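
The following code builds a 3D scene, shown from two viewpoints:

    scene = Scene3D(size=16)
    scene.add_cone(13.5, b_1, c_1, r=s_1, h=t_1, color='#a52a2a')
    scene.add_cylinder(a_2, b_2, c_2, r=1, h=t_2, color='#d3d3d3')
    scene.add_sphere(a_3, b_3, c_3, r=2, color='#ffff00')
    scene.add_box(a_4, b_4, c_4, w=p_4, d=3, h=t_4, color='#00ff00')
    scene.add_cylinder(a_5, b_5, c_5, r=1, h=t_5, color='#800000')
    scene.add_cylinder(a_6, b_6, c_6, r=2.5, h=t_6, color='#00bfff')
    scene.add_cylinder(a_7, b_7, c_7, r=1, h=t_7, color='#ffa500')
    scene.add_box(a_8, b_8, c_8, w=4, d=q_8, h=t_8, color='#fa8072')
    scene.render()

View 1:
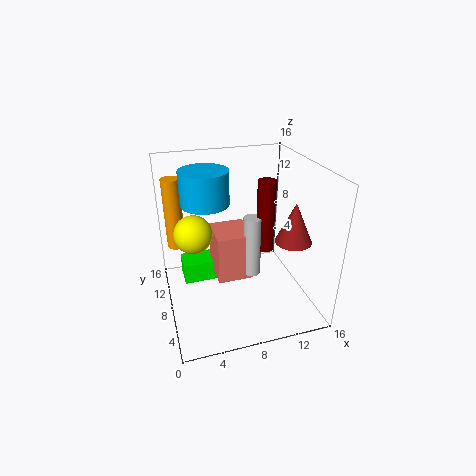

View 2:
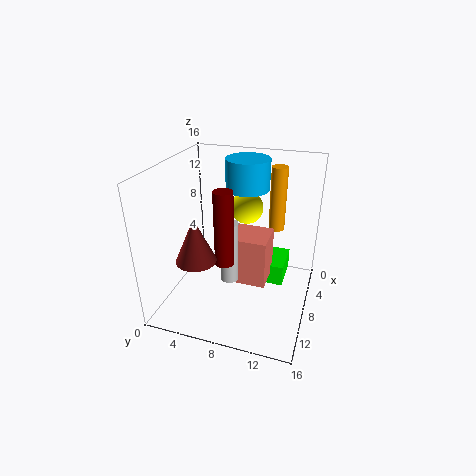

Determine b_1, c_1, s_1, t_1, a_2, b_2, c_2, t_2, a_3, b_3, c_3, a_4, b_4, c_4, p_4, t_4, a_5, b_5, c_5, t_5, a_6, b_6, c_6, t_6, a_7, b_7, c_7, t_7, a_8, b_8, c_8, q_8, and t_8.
b_1 = 5.5; c_1 = 8; s_1 = 2; t_1 = 4.5; a_2 = 9.5; b_2 = 7.5; c_2 = 3.5; t_2 = 7; a_3 = 3; b_3 = 7.5; c_3 = 9.5; a_4 = 2; b_4 = 10; c_4 = 1.5; p_4 = 4.5; t_4 = 2.5; a_5 = 11; b_5 = 7.5; c_5 = 6.5; t_5 = 8; a_6 = 4.5; b_6 = 8; c_6 = 12.5; t_6 = 3.5; a_7 = 1.5; b_7 = 11; c_7 = 6.5; t_7 = 8; a_8 = 5.5; b_8 = 7; c_8 = 3; q_8 = 4.5; t_8 = 5.5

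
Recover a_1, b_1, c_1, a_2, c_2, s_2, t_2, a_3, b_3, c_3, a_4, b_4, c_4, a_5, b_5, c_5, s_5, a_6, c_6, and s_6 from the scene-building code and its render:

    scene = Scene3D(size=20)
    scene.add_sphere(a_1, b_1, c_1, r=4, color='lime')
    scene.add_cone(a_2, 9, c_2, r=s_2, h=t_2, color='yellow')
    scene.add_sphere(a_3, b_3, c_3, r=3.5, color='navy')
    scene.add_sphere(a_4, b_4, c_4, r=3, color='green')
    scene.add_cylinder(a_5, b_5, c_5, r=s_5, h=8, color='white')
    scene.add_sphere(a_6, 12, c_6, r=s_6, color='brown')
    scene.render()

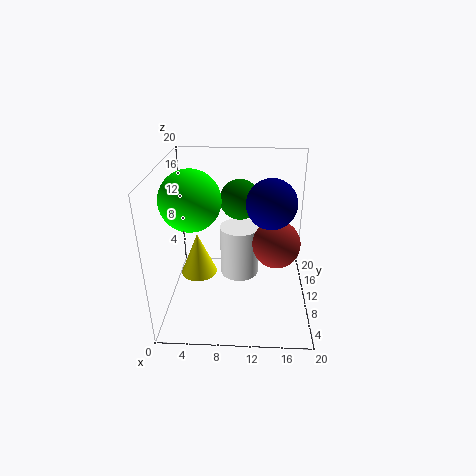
a_1 = 4, b_1 = 8.5, c_1 = 16, a_2 = 4.5, c_2 = 5, s_2 = 2.5, t_2 = 6, a_3 = 14.5, b_3 = 11.5, c_3 = 14.5, a_4 = 10, b_4 = 15.5, c_4 = 13.5, a_5 = 10, b_5 = 14.5, c_5 = 1.5, s_5 = 3, a_6 = 15.5, c_6 = 8, s_6 = 3.5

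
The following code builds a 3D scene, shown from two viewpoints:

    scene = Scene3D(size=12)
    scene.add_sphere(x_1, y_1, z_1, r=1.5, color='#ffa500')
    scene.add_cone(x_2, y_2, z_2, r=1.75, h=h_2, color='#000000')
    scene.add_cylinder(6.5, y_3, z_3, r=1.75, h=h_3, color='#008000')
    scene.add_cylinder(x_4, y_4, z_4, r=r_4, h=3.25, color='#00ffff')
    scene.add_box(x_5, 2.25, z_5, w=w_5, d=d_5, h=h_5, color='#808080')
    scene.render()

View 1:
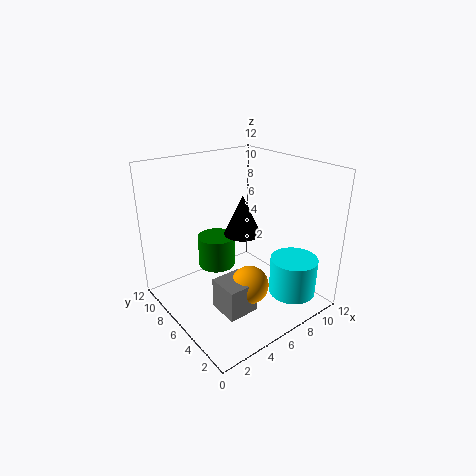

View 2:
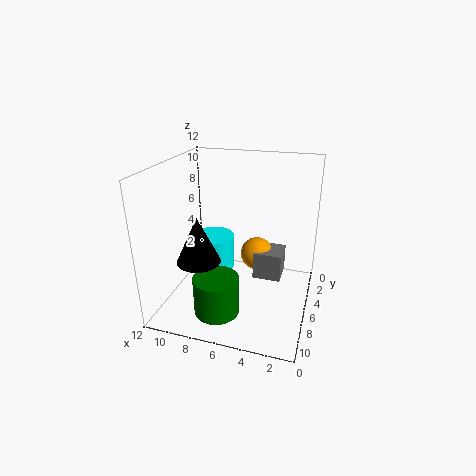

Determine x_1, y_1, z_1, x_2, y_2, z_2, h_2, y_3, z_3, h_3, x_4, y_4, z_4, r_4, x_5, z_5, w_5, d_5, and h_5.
x_1 = 5
y_1 = 3.25
z_1 = 3.25
x_2 = 8.5
y_2 = 8.5
z_2 = 4.75
h_2 = 3.75
y_3 = 10
z_3 = 1.5
h_3 = 3
x_4 = 9.5
y_4 = 2.75
z_4 = 1
r_4 = 2
x_5 = 2.5
z_5 = 1.5
w_5 = 2.5
d_5 = 2.5
h_5 = 2.5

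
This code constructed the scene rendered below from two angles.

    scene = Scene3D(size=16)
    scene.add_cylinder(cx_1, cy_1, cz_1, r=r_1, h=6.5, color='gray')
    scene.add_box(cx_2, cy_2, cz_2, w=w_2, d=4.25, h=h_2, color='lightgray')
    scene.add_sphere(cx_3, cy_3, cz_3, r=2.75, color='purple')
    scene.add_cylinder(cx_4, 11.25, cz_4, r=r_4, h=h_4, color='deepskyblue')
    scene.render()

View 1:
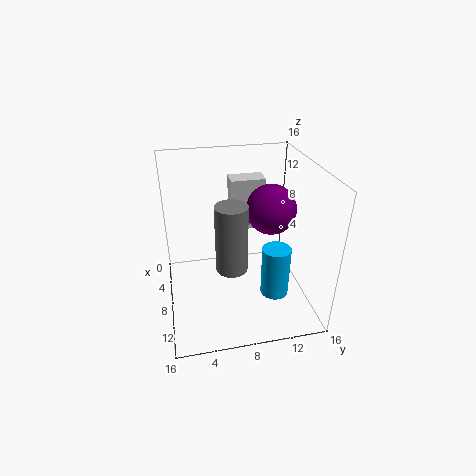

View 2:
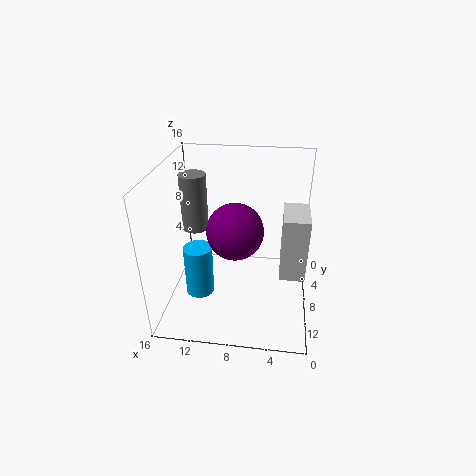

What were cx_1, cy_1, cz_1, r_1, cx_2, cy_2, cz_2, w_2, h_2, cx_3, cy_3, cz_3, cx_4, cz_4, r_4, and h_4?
cx_1 = 13.25; cy_1 = 6.25; cz_1 = 8; r_1 = 1.5; cx_2 = 0.75; cy_2 = 8.25; cz_2 = 6.25; w_2 = 2.5; h_2 = 6.5; cx_3 = 7.75; cy_3 = 11.75; cz_3 = 11; cx_4 = 11.75; cz_4 = 3; r_4 = 1.5; h_4 = 5.5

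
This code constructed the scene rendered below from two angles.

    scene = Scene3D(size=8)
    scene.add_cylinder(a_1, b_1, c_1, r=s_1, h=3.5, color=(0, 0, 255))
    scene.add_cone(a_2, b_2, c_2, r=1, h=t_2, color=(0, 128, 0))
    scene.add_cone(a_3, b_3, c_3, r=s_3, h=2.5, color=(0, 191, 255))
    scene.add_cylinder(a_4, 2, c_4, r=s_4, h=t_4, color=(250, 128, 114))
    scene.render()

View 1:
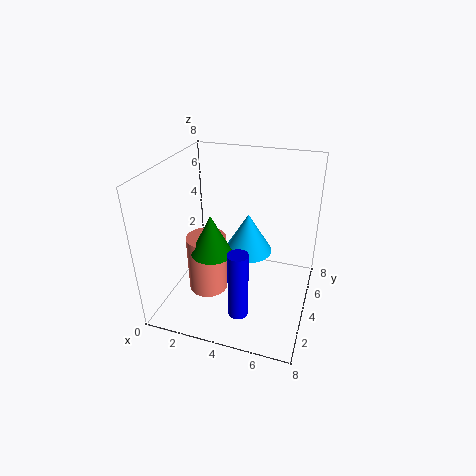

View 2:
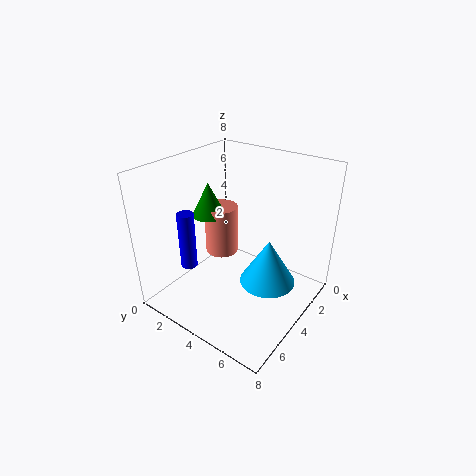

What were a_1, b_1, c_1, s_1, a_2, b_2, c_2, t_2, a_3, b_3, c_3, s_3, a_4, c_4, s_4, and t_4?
a_1 = 5, b_1 = 1, c_1 = 1.5, s_1 = 0.5, a_2 = 3.5, b_2 = 1.5, c_2 = 4.5, t_2 = 2, a_3 = 4, b_3 = 6, c_3 = 2, s_3 = 1.5, a_4 = 3, c_4 = 2, s_4 = 1, t_4 = 3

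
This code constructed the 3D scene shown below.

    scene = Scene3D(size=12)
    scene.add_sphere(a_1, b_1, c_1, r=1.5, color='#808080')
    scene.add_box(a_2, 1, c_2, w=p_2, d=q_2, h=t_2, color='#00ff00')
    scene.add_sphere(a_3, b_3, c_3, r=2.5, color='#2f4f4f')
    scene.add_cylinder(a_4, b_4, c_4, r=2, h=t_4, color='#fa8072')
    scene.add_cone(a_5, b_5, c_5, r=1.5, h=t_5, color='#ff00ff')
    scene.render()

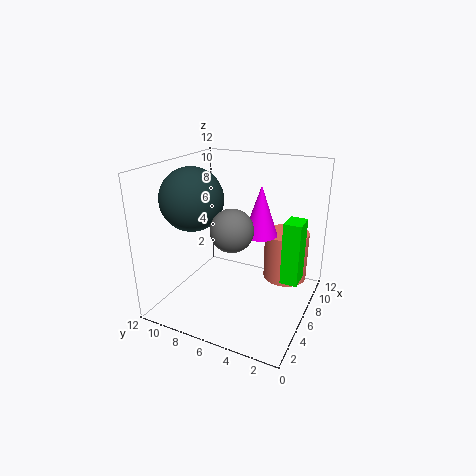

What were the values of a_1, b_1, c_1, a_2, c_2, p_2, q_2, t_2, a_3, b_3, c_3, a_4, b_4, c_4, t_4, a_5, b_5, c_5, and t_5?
a_1 = 2; b_1 = 4.5; c_1 = 8.5; a_2 = 7; c_2 = 2; p_2 = 2; q_2 = 1.5; t_2 = 5.5; a_3 = 4; b_3 = 9; c_3 = 9.5; a_4 = 10; b_4 = 3; c_4 = 1; t_4 = 4.5; a_5 = 8.5; b_5 = 5; c_5 = 5.5; t_5 = 4.5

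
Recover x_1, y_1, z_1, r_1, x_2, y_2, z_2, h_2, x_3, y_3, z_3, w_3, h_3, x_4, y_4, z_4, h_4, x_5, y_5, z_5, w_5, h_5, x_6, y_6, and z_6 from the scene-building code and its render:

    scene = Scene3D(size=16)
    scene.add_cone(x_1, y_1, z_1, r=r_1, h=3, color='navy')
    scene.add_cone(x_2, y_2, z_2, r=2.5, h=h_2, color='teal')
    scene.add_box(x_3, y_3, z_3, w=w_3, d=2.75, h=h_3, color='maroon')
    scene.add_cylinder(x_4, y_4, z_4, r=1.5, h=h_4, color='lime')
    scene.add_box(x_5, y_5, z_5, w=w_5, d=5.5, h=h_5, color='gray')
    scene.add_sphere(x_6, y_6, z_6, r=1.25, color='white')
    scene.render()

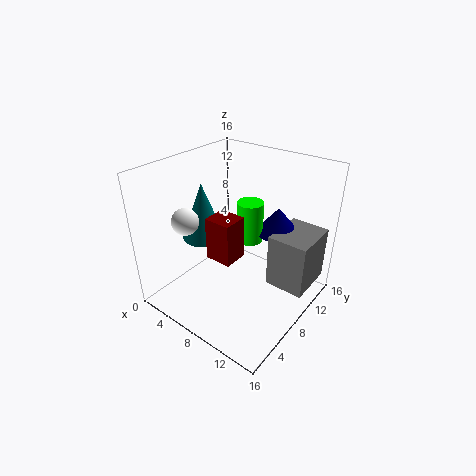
x_1 = 10.5
y_1 = 12.25
z_1 = 7.75
r_1 = 2.5
x_2 = 3
y_2 = 7.75
z_2 = 6.5
h_2 = 6.75
x_3 = 6
y_3 = 5
z_3 = 6.25
w_3 = 3
h_3 = 4.75
x_4 = 8
y_4 = 10.25
z_4 = 6.75
h_4 = 4.75
x_5 = 11
y_5 = 9.5
z_5 = 2.25
w_5 = 4.5
h_5 = 6.25
x_6 = 7.25
y_6 = 1.25
z_6 = 12.75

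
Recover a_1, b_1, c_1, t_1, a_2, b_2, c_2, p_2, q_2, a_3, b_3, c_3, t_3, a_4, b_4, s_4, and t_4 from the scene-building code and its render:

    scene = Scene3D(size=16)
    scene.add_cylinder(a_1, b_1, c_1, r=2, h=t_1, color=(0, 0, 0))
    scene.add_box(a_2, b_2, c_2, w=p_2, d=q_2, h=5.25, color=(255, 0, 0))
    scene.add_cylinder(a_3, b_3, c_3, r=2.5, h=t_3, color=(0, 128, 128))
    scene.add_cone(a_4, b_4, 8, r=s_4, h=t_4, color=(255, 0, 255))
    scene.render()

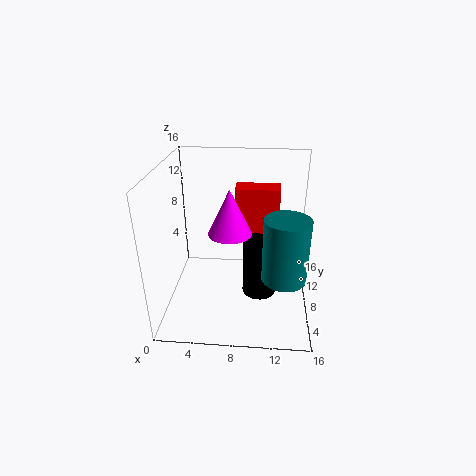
a_1 = 10.5
b_1 = 8.75
c_1 = 0.5
t_1 = 7.25
a_2 = 7.5
b_2 = 9.75
c_2 = 7.75
p_2 = 5
q_2 = 2.5
a_3 = 13.25
b_3 = 6.75
c_3 = 3.75
t_3 = 7.25
a_4 = 7
b_4 = 9
s_4 = 2.5
t_4 = 5.25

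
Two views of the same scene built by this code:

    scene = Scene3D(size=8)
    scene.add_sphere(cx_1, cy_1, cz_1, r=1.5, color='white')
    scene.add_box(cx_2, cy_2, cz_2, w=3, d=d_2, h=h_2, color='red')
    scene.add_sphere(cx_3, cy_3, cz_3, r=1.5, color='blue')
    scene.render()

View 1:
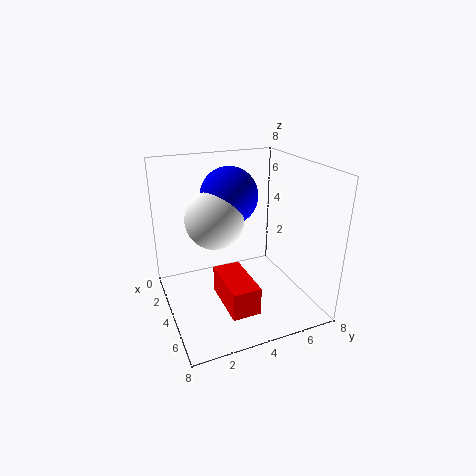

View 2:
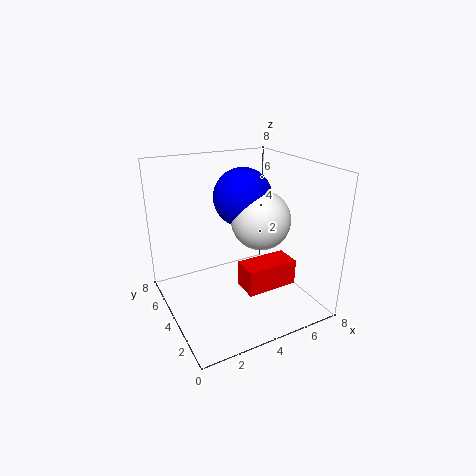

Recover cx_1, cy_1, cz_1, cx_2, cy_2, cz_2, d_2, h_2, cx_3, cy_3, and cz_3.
cx_1 = 4.5; cy_1 = 2.5; cz_1 = 5.5; cx_2 = 4; cy_2 = 2.5; cz_2 = 1; d_2 = 1.5; h_2 = 1.5; cx_3 = 4; cy_3 = 3.5; cz_3 = 6.5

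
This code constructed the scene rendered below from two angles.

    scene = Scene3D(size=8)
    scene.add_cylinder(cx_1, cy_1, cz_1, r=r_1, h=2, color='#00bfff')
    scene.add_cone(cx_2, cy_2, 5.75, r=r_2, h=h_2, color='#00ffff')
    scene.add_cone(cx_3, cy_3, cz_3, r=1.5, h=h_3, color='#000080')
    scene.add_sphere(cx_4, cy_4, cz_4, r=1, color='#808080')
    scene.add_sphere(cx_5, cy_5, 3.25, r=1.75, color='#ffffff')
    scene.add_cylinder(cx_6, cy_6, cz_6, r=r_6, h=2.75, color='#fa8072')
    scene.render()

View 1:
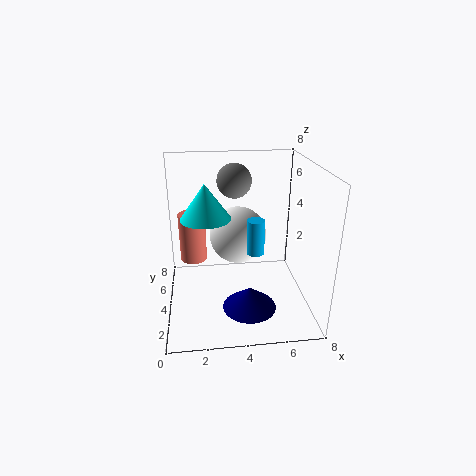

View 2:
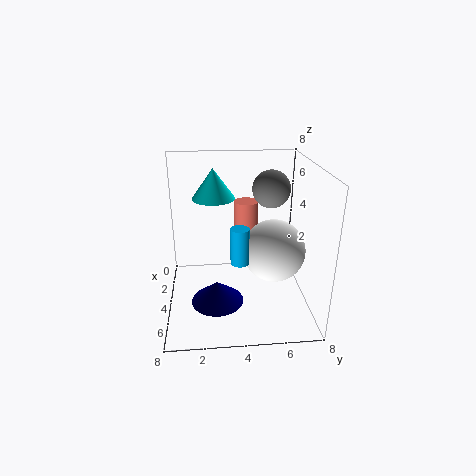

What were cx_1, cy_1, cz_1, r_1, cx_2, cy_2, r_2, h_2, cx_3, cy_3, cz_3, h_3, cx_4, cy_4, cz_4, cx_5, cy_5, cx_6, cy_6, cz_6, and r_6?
cx_1 = 5; cy_1 = 4; cz_1 = 3; r_1 = 0.5; cx_2 = 2.25; cy_2 = 2.75; r_2 = 1.25; h_2 = 1.75; cx_3 = 4.5; cy_3 = 2.75; cz_3 = 0.25; h_3 = 1.25; cx_4 = 4; cy_4 = 5.75; cz_4 = 6.75; cx_5 = 4.25; cy_5 = 6; cx_6 = 1.5; cy_6 = 4.75; cz_6 = 2.5; r_6 = 0.75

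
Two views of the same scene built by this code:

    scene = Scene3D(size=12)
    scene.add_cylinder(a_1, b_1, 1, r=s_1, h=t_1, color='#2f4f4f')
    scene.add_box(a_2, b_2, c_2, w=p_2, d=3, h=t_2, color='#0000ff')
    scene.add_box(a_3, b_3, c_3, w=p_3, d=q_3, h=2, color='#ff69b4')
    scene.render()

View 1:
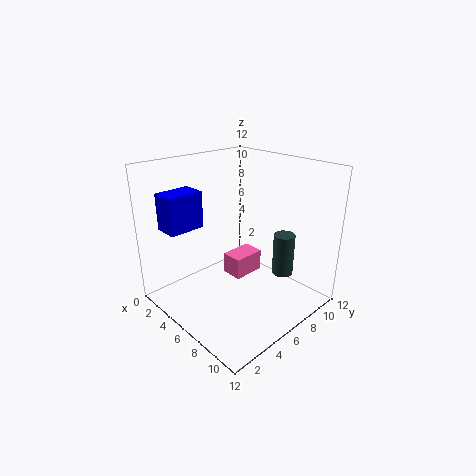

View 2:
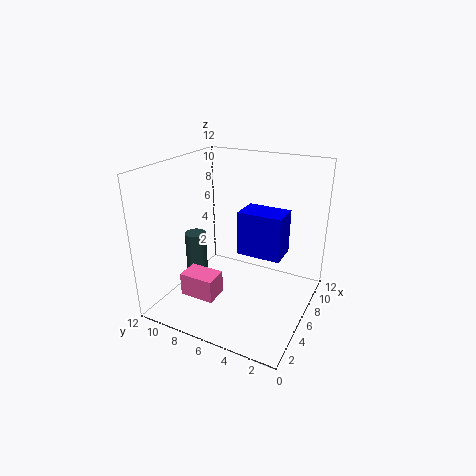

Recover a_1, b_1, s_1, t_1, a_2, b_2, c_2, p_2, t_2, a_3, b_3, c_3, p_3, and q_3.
a_1 = 7
b_1 = 11
s_1 = 1
t_1 = 4
a_2 = 2
b_2 = 1
c_2 = 7
p_2 = 2
t_2 = 3
a_3 = 3
b_3 = 7
c_3 = 1
p_3 = 2
q_3 = 3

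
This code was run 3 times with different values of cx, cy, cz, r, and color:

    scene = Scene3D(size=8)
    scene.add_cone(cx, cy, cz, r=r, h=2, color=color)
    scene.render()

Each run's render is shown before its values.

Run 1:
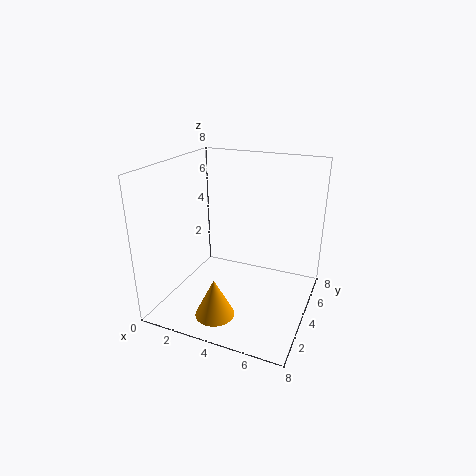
cx = 4; cy = 1; cz = 1; r = 1; color = 'orange'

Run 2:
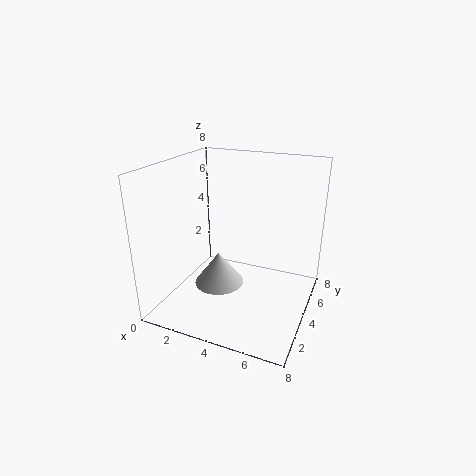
cx = 2.5; cy = 4.5; cz = 0.5; r = 1.5; color = 'lightgray'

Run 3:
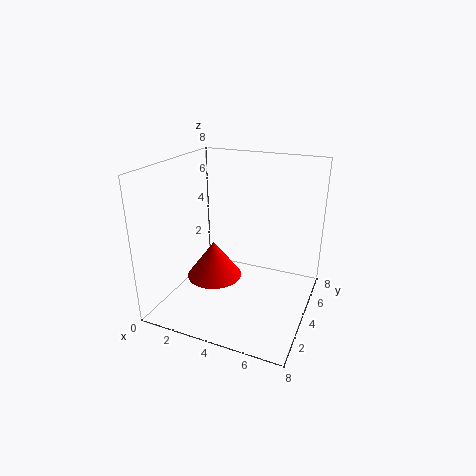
cx = 3; cy = 3; cz = 2; r = 1.5; color = 'red'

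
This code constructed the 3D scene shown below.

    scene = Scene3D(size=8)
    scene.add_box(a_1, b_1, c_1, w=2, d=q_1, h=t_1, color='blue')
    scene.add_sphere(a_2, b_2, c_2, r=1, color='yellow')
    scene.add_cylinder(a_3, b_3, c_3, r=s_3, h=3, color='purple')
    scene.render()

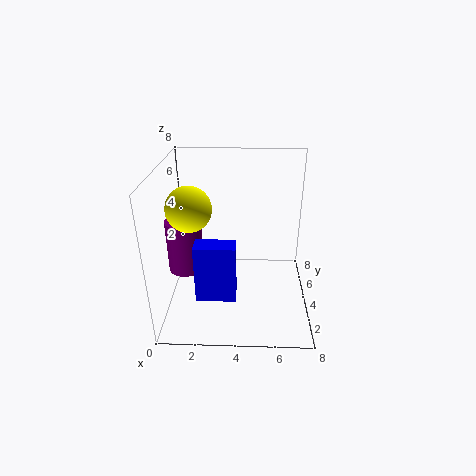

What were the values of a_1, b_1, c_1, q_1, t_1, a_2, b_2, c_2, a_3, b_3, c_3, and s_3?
a_1 = 2, b_1 = 1, c_1 = 2, q_1 = 1, t_1 = 3, a_2 = 2, b_2 = 1, c_2 = 7, a_3 = 1, b_3 = 4, c_3 = 2, s_3 = 1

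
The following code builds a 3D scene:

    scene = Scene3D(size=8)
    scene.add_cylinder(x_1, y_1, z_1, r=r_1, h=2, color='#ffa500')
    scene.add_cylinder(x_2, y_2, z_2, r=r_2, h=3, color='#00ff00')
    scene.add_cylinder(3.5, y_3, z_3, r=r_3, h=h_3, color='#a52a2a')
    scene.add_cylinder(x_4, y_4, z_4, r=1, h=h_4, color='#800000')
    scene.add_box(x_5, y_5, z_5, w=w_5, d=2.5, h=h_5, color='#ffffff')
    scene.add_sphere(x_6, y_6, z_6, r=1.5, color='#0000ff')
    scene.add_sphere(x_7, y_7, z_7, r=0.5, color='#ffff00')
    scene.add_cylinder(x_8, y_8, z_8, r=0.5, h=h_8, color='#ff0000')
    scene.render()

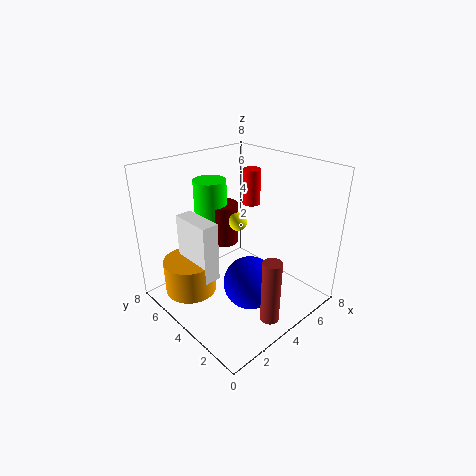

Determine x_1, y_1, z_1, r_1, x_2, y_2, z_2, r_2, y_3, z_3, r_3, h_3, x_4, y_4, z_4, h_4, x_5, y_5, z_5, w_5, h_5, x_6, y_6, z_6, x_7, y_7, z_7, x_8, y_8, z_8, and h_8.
x_1 = 2; y_1 = 6; z_1 = 0.5; r_1 = 1.5; x_2 = 4.5; y_2 = 7; z_2 = 3.5; r_2 = 1; y_3 = 1; z_3 = 0.5; r_3 = 0.5; h_3 = 3.5; x_4 = 5; y_4 = 6.5; z_4 = 2.5; h_4 = 2.5; x_5 = 2; y_5 = 4.5; z_5 = 1.5; w_5 = 1; h_5 = 3.5; x_6 = 4; y_6 = 3; z_6 = 1.5; x_7 = 4; y_7 = 4; z_7 = 5; x_8 = 5.5; y_8 = 4.5; z_8 = 5.5; h_8 = 2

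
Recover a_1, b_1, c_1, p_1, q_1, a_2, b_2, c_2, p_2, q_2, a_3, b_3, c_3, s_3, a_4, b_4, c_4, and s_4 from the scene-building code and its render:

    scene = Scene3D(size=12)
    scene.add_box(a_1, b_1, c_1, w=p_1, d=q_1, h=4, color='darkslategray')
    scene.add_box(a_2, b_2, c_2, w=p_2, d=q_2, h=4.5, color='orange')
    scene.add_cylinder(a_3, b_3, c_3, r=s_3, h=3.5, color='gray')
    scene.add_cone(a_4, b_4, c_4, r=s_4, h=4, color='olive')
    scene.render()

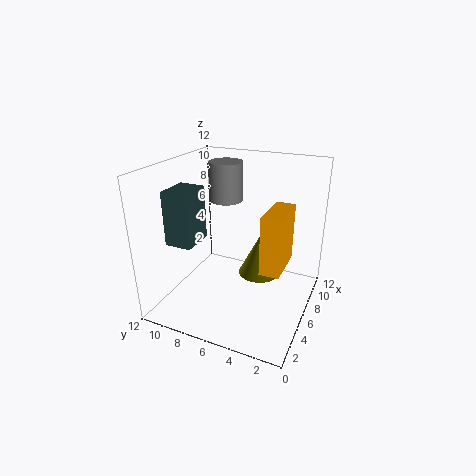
a_1 = 1; b_1 = 7.5; c_1 = 7; p_1 = 2.5; q_1 = 2; a_2 = 3; b_2 = 1.5; c_2 = 5; p_2 = 3.5; q_2 = 1.5; a_3 = 9; b_3 = 8.5; c_3 = 8; s_3 = 1.5; a_4 = 10; b_4 = 5.5; c_4 = 0.5; s_4 = 2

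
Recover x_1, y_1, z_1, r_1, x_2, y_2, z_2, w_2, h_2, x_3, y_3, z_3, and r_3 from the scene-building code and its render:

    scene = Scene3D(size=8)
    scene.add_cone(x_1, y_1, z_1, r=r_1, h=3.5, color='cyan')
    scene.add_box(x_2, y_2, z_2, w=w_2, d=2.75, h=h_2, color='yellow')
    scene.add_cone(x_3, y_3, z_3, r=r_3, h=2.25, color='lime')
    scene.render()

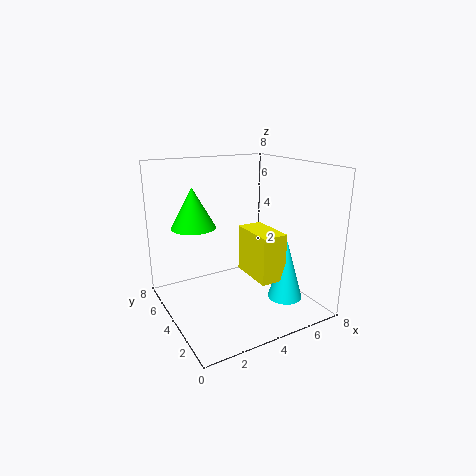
x_1 = 6.5; y_1 = 2.75; z_1 = 0.25; r_1 = 1; x_2 = 4.75; y_2 = 2.5; z_2 = 1.5; w_2 = 1.5; h_2 = 2.75; x_3 = 2; y_3 = 5.5; z_3 = 4.5; r_3 = 1.25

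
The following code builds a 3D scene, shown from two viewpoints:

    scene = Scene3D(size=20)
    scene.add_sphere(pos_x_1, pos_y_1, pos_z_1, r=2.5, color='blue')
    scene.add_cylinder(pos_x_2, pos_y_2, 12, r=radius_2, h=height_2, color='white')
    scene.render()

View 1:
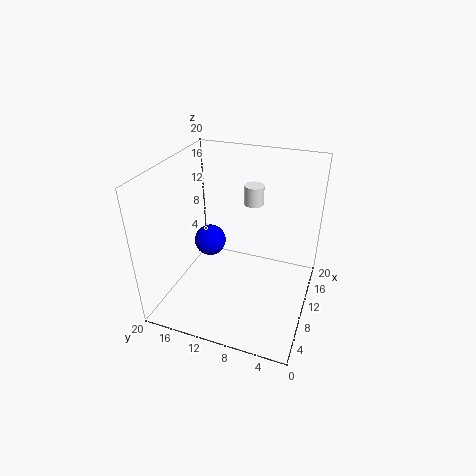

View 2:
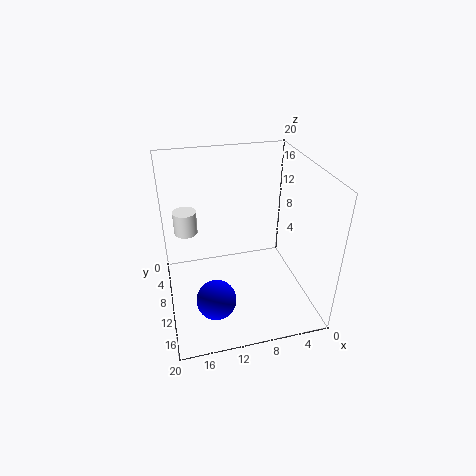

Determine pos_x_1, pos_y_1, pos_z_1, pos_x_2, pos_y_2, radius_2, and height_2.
pos_x_1 = 14.5, pos_y_1 = 16.5, pos_z_1 = 5.5, pos_x_2 = 17, pos_y_2 = 10, radius_2 = 1.5, height_2 = 3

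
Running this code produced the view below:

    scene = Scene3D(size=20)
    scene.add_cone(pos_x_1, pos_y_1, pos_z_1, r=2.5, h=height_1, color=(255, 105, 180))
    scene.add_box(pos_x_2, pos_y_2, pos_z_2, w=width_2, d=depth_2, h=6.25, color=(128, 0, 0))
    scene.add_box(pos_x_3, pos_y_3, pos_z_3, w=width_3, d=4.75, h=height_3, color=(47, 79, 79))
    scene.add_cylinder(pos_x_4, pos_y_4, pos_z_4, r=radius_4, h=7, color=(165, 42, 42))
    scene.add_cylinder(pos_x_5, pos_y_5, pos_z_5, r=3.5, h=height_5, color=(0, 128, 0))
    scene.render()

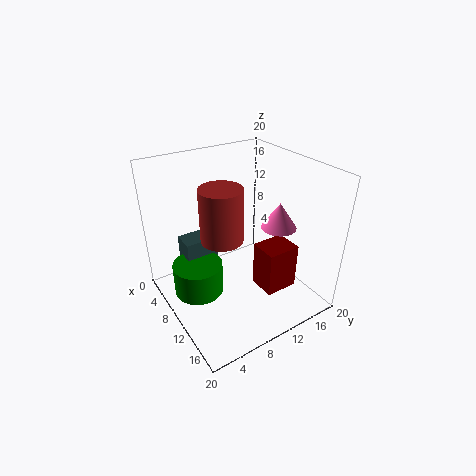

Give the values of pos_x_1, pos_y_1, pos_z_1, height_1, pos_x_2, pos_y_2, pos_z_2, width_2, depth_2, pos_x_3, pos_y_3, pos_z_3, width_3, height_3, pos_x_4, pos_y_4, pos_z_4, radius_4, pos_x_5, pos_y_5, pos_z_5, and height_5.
pos_x_1 = 11.75
pos_y_1 = 15.75
pos_z_1 = 10.75
height_1 = 3.75
pos_x_2 = 12.75
pos_y_2 = 10.75
pos_z_2 = 4
width_2 = 3.75
depth_2 = 4.5
pos_x_3 = 3.5
pos_y_3 = 3.75
pos_z_3 = 4.5
width_3 = 3.25
height_3 = 4.5
pos_x_4 = 11.25
pos_y_4 = 6.75
pos_z_4 = 11.5
radius_4 = 2.75
pos_x_5 = 8
pos_y_5 = 4.5
pos_z_5 = 2
height_5 = 4.5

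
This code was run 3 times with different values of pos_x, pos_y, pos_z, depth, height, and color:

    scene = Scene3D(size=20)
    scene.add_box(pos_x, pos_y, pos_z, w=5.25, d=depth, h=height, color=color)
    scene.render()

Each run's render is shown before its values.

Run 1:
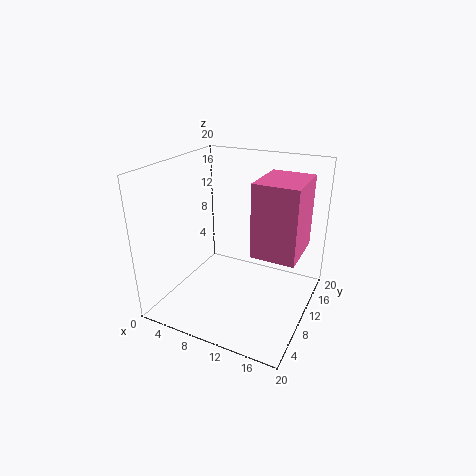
pos_x = 14.5
pos_y = 4
pos_z = 11.25
depth = 6.5
height = 8.75
color = 'hotpink'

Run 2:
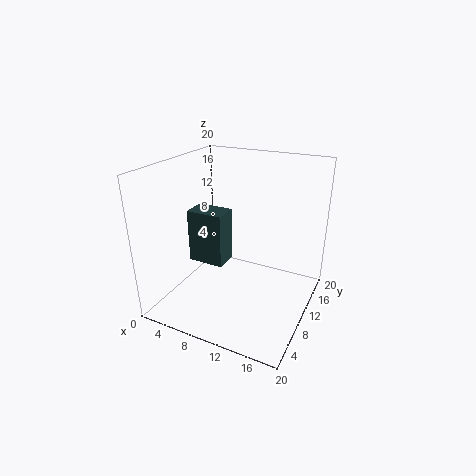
pos_x = 2.75
pos_y = 8.5
pos_z = 5.5
depth = 3.5
height = 7.75
color = 'darkslategray'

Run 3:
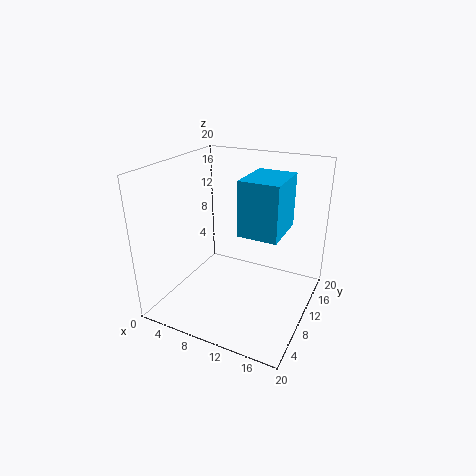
pos_x = 11.25
pos_y = 7.25
pos_z = 11.75
depth = 6.75
height = 7.25
color = 'deepskyblue'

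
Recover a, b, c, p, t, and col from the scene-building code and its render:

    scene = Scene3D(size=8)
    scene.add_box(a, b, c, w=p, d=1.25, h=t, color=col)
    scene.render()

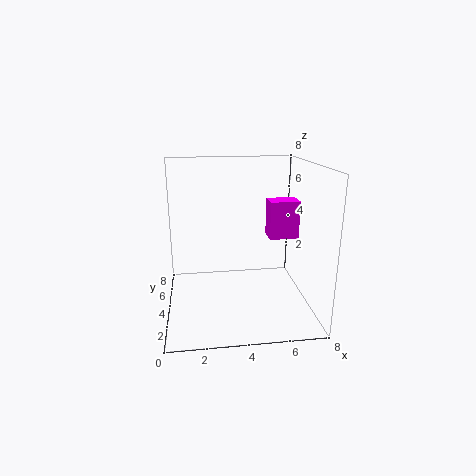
a = 6; b = 4.75; c = 3.5; p = 1.75; t = 2.25; col = 'magenta'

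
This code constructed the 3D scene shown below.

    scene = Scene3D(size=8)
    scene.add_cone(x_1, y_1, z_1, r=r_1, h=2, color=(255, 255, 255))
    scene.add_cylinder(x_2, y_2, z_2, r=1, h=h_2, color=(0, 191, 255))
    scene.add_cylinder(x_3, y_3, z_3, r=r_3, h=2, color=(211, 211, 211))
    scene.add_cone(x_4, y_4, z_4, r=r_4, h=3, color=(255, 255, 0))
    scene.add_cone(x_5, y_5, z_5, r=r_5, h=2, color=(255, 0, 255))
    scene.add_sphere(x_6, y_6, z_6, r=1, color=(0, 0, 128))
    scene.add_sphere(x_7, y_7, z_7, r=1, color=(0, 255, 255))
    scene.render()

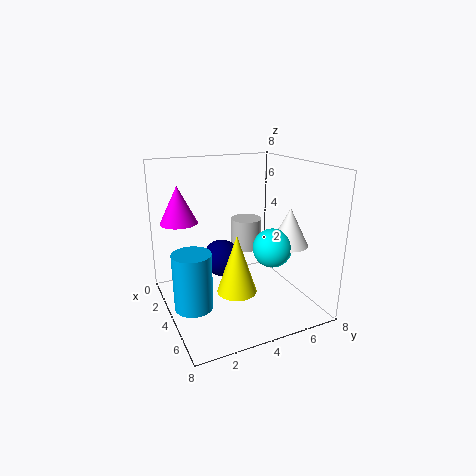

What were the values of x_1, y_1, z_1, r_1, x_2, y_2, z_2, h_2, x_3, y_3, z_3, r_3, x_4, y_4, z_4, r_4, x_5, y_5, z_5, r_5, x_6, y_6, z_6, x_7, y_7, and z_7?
x_1 = 6
y_1 = 6
z_1 = 4
r_1 = 1
x_2 = 5
y_2 = 1
z_2 = 1
h_2 = 3
x_3 = 1
y_3 = 6
z_3 = 2
r_3 = 1
x_4 = 6
y_4 = 3
z_4 = 2
r_4 = 1
x_5 = 3
y_5 = 1
z_5 = 5
r_5 = 1
x_6 = 4
y_6 = 3
z_6 = 3
x_7 = 6
y_7 = 5
z_7 = 4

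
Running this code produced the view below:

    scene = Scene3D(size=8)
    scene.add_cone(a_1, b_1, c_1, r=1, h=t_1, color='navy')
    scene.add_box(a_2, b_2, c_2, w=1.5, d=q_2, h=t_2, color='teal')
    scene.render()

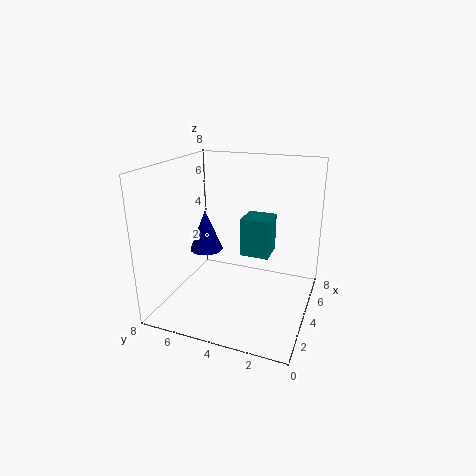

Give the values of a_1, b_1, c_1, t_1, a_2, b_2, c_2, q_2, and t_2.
a_1 = 5, b_1 = 6.5, c_1 = 2.5, t_1 = 2.5, a_2 = 3, b_2 = 2, c_2 = 3.5, q_2 = 1.5, t_2 = 2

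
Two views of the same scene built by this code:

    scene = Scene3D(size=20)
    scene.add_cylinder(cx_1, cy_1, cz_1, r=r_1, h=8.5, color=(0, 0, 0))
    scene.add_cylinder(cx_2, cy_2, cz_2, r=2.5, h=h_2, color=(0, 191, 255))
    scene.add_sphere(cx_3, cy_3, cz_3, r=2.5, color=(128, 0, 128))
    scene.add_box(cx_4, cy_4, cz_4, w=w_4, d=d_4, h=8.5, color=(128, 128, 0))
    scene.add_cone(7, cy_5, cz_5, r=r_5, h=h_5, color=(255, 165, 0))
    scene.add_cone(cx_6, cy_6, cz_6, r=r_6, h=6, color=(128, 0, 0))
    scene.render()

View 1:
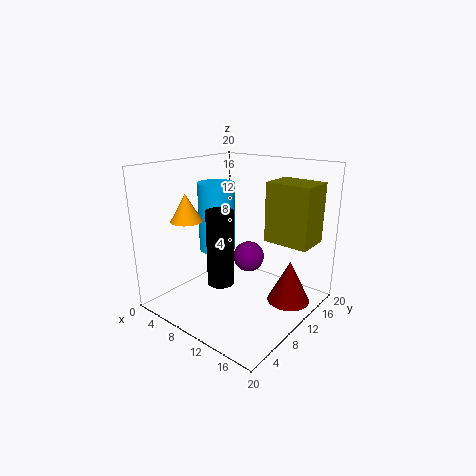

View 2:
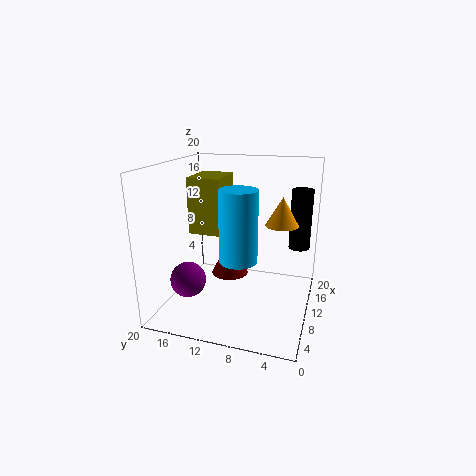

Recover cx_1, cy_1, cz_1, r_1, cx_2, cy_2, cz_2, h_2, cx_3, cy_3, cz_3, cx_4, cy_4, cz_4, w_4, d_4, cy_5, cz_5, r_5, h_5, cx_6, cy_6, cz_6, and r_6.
cx_1 = 14, cy_1 = 2, cz_1 = 8, r_1 = 1.5, cx_2 = 7, cy_2 = 9, cz_2 = 8, h_2 = 9.5, cx_3 = 7, cy_3 = 16.5, cz_3 = 4, cx_4 = 12, cy_4 = 13.5, cz_4 = 9, w_4 = 6.5, d_4 = 5, cy_5 = 3.5, cz_5 = 13.5, r_5 = 2, h_5 = 3.5, cx_6 = 16.5, cy_6 = 13.5, cz_6 = 1, r_6 = 3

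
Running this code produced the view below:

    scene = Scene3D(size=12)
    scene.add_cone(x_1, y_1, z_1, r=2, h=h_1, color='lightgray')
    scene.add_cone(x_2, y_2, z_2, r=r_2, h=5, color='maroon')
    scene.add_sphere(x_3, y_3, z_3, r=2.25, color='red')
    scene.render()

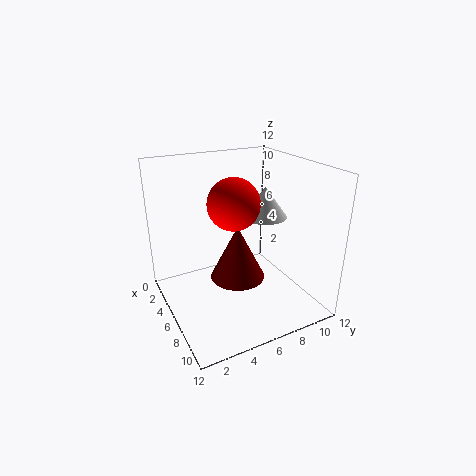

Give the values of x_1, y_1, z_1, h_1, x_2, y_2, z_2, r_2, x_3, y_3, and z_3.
x_1 = 4.5, y_1 = 9.5, z_1 = 6.75, h_1 = 2.75, x_2 = 4.5, y_2 = 6.75, z_2 = 1.25, r_2 = 2.5, x_3 = 4.75, y_3 = 6.25, z_3 = 8.5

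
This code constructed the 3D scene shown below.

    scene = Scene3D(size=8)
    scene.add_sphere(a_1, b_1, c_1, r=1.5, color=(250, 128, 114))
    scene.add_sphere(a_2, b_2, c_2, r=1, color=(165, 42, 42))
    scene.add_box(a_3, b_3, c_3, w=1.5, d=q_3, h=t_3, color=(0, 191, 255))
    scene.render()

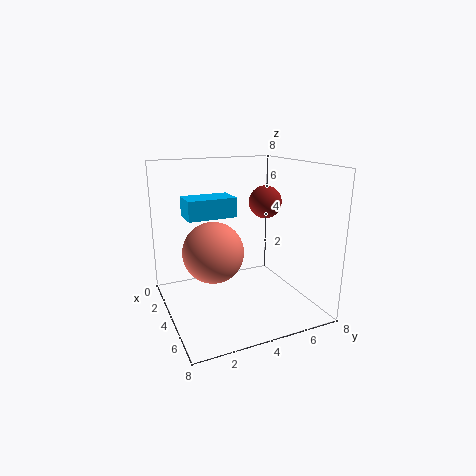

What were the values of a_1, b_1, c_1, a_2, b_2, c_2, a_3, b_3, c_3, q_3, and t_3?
a_1 = 5.5; b_1 = 2; c_1 = 4; a_2 = 2.5; b_2 = 6.5; c_2 = 5.5; a_3 = 3.5; b_3 = 1; c_3 = 5.5; q_3 = 2.5; t_3 = 1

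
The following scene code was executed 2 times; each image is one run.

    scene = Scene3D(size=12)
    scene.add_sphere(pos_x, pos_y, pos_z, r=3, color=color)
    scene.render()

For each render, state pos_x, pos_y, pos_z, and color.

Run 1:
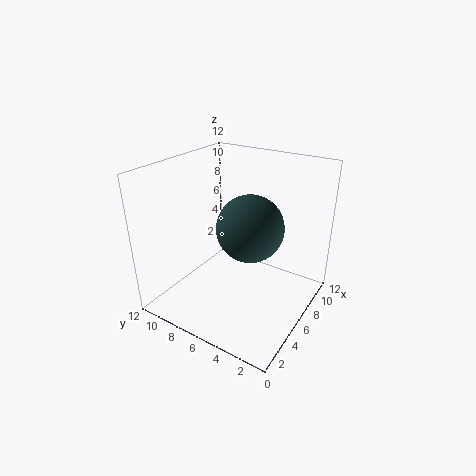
pos_x = 8
pos_y = 6
pos_z = 6
color = 'darkslategray'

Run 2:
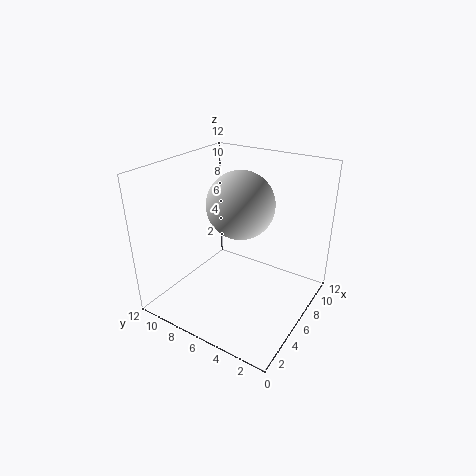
pos_x = 8
pos_y = 7
pos_z = 8
color = 'lightgray'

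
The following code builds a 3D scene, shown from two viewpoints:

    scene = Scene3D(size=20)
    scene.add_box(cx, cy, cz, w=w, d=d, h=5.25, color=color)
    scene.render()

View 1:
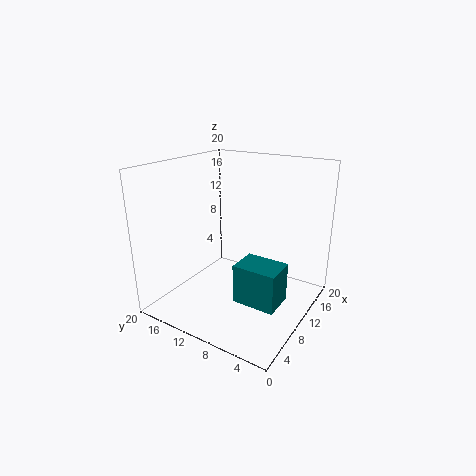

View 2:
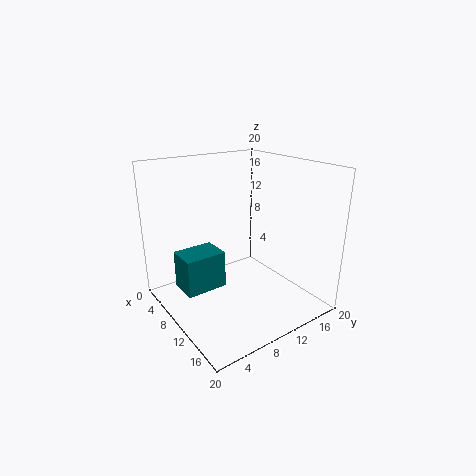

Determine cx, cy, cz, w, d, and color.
cx = 5.5, cy = 2.25, cz = 3, w = 4.25, d = 5.75, color = 'teal'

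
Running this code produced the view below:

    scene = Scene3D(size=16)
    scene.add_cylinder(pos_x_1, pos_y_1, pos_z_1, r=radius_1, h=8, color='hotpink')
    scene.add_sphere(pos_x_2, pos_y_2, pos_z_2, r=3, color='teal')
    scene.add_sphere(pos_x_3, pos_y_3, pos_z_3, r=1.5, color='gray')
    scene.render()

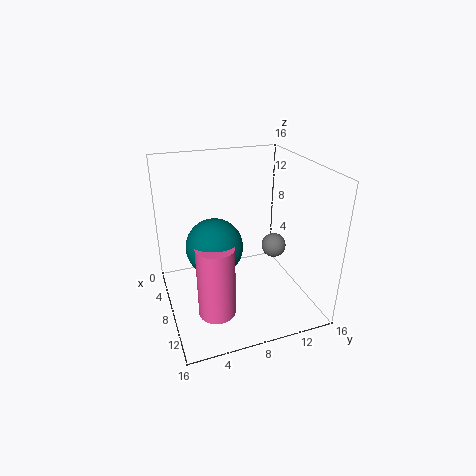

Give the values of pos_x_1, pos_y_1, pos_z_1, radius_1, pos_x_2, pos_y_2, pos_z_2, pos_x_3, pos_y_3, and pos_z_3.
pos_x_1 = 11, pos_y_1 = 4.5, pos_z_1 = 1, radius_1 = 2, pos_x_2 = 9, pos_y_2 = 5, pos_z_2 = 8, pos_x_3 = 6, pos_y_3 = 13.5, pos_z_3 = 5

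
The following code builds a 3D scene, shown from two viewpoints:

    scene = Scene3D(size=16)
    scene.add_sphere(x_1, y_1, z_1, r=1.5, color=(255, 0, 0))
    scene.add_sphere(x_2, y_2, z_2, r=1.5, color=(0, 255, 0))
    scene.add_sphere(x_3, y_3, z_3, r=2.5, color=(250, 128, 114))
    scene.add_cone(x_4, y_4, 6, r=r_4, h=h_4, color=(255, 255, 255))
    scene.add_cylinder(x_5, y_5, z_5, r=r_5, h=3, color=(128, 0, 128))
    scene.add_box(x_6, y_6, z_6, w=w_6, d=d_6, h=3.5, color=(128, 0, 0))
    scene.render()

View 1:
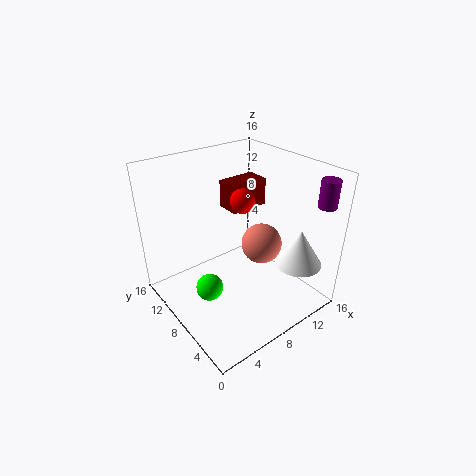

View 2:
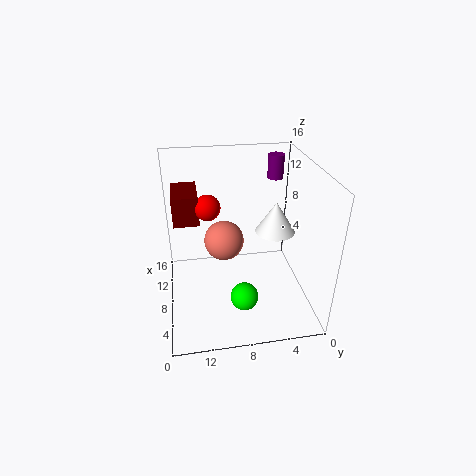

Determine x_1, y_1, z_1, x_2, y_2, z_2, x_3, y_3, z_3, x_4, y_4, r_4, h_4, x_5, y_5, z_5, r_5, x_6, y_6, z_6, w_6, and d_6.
x_1 = 11
y_1 = 11
z_1 = 10.5
x_2 = 4
y_2 = 8
z_2 = 3
x_3 = 12.5
y_3 = 9
z_3 = 5
x_4 = 12
y_4 = 2.5
r_4 = 2.5
h_4 = 4
x_5 = 15
y_5 = 2
z_5 = 12
r_5 = 1
x_6 = 10.5
y_6 = 12
z_6 = 8.5
w_6 = 5
d_6 = 3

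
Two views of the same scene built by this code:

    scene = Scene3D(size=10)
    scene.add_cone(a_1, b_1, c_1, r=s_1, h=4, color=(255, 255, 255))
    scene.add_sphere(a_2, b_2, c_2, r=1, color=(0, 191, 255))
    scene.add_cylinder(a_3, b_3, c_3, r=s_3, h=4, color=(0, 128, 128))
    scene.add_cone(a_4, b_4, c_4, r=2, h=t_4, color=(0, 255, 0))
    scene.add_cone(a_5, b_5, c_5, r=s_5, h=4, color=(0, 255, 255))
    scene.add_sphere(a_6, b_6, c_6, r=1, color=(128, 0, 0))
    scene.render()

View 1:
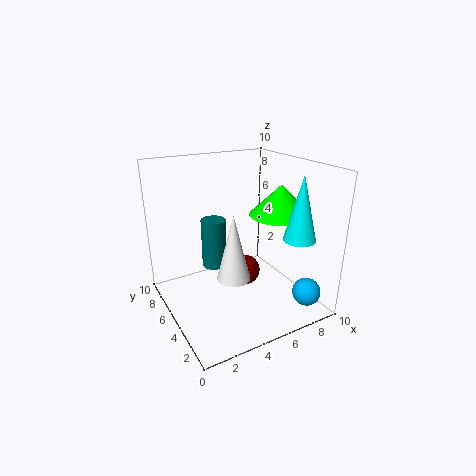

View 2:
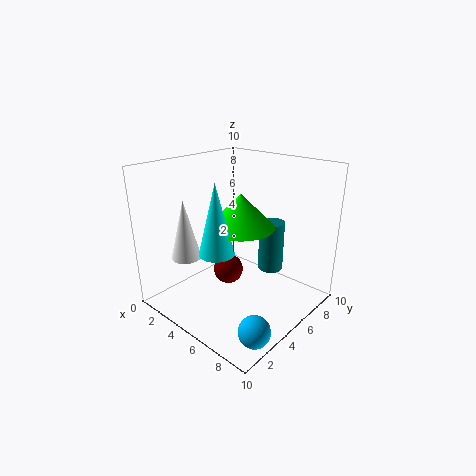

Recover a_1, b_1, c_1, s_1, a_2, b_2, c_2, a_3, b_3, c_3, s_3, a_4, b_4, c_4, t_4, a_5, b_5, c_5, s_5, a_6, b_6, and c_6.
a_1 = 3; b_1 = 2; c_1 = 4; s_1 = 1; a_2 = 9; b_2 = 2; c_2 = 1; a_3 = 5; b_3 = 9; c_3 = 1; s_3 = 1; a_4 = 7; b_4 = 3; c_4 = 7; t_4 = 2; a_5 = 7; b_5 = 1; c_5 = 6; s_5 = 1; a_6 = 5; b_6 = 4; c_6 = 3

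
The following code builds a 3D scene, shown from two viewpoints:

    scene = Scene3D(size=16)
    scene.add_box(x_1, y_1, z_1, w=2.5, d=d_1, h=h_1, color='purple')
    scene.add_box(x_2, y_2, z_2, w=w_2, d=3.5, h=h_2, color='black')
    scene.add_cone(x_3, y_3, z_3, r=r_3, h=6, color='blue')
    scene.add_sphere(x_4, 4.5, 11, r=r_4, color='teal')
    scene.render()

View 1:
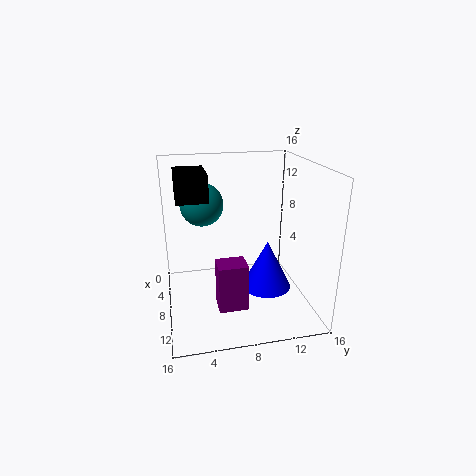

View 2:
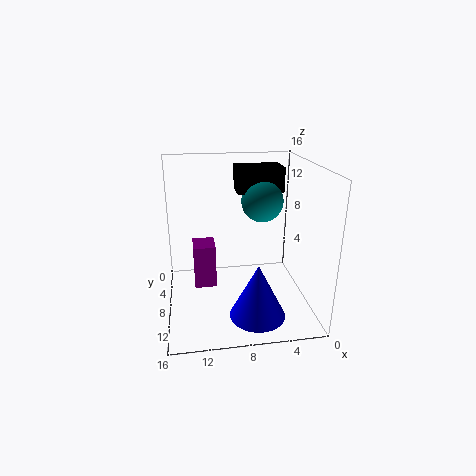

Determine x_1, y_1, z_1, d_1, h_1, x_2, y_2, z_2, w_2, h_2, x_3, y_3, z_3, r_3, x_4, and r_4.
x_1 = 10.5; y_1 = 5; z_1 = 2; d_1 = 3; h_1 = 5; x_2 = 2; y_2 = 1.5; z_2 = 12; w_2 = 5.5; h_2 = 3; x_3 = 6.5; y_3 = 12; z_3 = 0.5; r_3 = 3; x_4 = 4.5; r_4 = 2.5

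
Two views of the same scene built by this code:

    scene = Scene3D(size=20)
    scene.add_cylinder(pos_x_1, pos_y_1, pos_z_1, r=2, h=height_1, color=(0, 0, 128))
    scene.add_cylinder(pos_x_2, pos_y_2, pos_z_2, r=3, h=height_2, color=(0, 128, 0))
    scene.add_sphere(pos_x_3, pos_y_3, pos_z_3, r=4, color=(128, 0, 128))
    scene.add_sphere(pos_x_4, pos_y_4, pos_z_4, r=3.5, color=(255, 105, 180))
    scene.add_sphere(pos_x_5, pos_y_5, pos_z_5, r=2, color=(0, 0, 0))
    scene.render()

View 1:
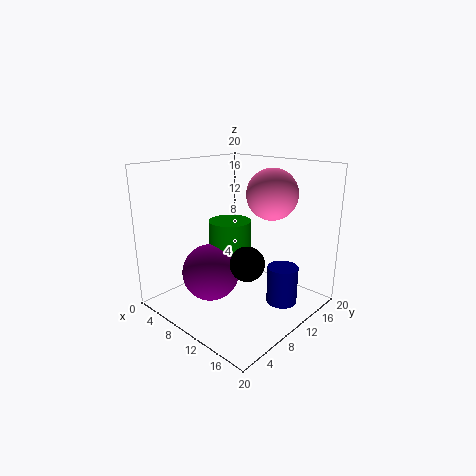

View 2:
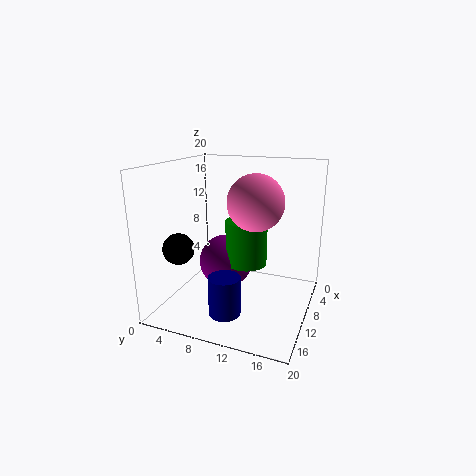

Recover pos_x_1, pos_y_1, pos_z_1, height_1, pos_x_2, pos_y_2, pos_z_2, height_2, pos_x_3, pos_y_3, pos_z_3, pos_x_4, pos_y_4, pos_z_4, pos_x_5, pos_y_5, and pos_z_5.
pos_x_1 = 17
pos_y_1 = 11
pos_z_1 = 2.5
height_1 = 5
pos_x_2 = 8
pos_y_2 = 10.5
pos_z_2 = 5.5
height_2 = 6.5
pos_x_3 = 7.5
pos_y_3 = 7
pos_z_3 = 5
pos_x_4 = 13
pos_y_4 = 13.5
pos_z_4 = 16
pos_x_5 = 16.5
pos_y_5 = 4.5
pos_z_5 = 10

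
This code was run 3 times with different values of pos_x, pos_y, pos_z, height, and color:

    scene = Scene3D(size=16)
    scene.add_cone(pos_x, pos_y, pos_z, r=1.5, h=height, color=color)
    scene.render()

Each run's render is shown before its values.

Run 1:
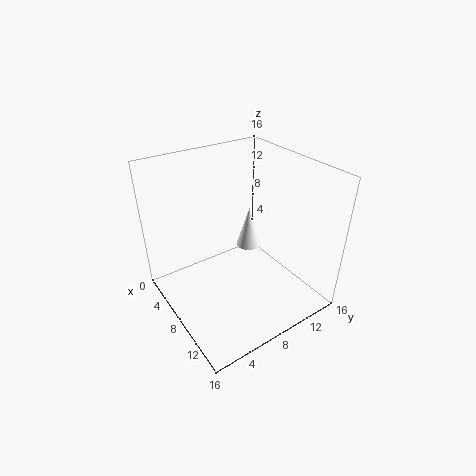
pos_x = 6, pos_y = 11, pos_z = 5, height = 5, color = 'white'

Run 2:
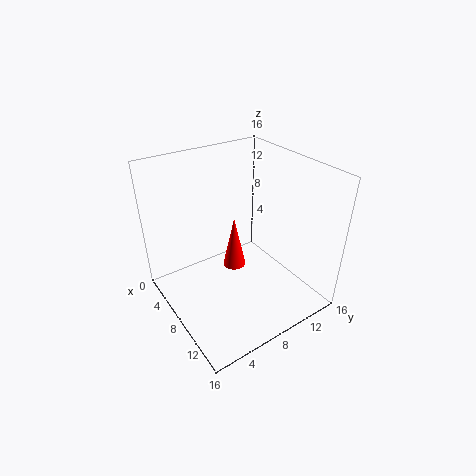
pos_x = 3.5, pos_y = 10.5, pos_z = 0.5, height = 7, color = 'red'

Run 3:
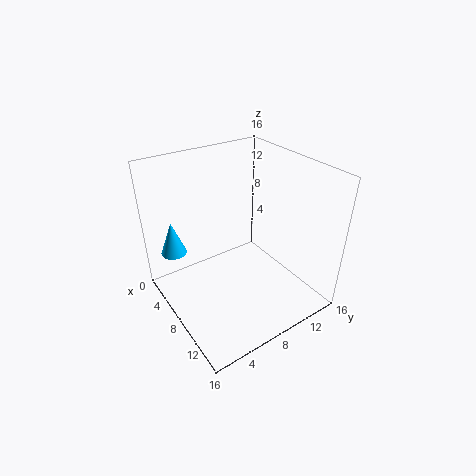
pos_x = 2.5, pos_y = 2.5, pos_z = 5, height = 4, color = 'deepskyblue'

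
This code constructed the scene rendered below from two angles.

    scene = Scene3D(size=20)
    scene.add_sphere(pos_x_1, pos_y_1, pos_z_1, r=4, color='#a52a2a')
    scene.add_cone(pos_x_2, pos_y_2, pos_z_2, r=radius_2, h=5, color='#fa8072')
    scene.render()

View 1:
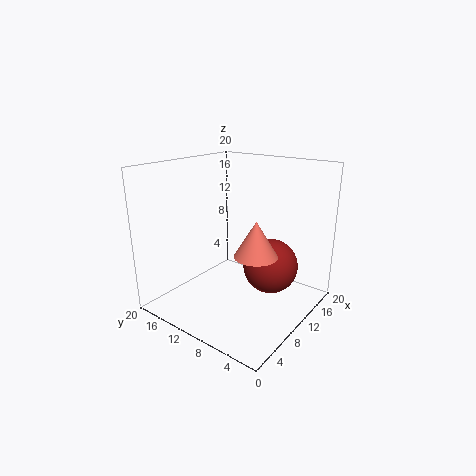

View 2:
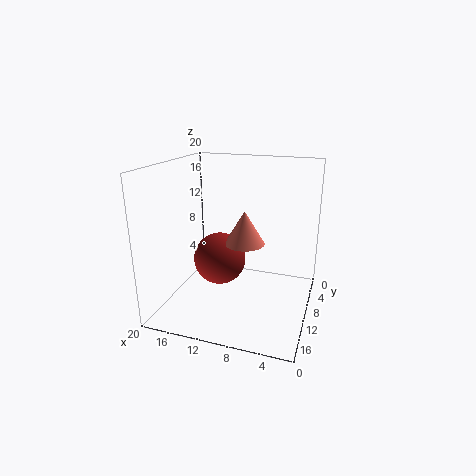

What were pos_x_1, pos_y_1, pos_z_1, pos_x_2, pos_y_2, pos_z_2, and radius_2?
pos_x_1 = 14, pos_y_1 = 7, pos_z_1 = 5, pos_x_2 = 10, pos_y_2 = 7, pos_z_2 = 8, radius_2 = 3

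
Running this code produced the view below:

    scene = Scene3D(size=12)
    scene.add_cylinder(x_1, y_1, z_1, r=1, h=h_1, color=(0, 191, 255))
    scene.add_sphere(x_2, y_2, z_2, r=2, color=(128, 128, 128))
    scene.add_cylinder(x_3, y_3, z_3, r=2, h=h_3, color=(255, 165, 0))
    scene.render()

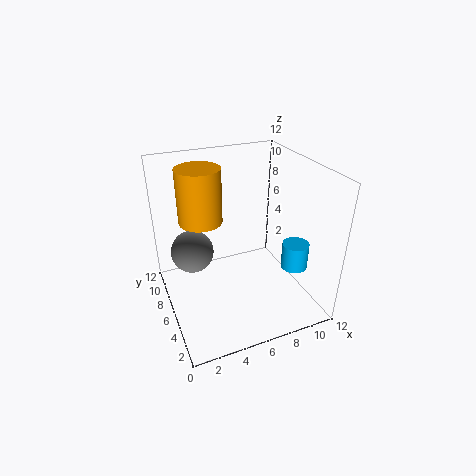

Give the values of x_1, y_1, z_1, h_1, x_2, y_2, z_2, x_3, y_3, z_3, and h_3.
x_1 = 9, y_1 = 2, z_1 = 5, h_1 = 2, x_2 = 3, y_2 = 10, z_2 = 3, x_3 = 4, y_3 = 10, z_3 = 6, h_3 = 5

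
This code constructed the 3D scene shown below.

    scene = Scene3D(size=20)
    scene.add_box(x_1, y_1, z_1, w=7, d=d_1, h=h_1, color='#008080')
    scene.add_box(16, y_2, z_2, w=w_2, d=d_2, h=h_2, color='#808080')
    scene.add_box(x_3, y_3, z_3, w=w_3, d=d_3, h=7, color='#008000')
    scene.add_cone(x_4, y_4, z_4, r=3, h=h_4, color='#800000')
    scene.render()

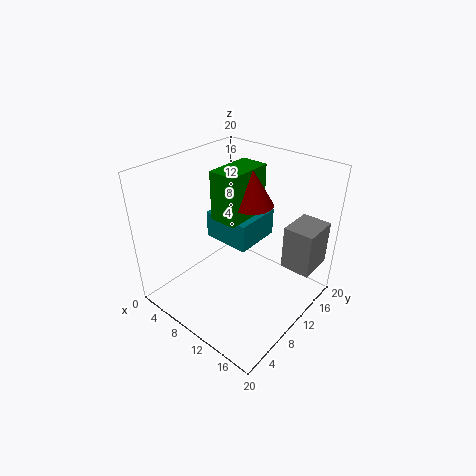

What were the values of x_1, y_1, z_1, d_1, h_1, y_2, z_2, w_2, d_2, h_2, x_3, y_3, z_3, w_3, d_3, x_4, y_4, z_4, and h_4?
x_1 = 4
y_1 = 10
z_1 = 8
d_1 = 7
h_1 = 4
y_2 = 12
z_2 = 7
w_2 = 4
d_2 = 5
h_2 = 6
x_3 = 6
y_3 = 9
z_3 = 12
w_3 = 4
d_3 = 7
x_4 = 10
y_4 = 13
z_4 = 14
h_4 = 5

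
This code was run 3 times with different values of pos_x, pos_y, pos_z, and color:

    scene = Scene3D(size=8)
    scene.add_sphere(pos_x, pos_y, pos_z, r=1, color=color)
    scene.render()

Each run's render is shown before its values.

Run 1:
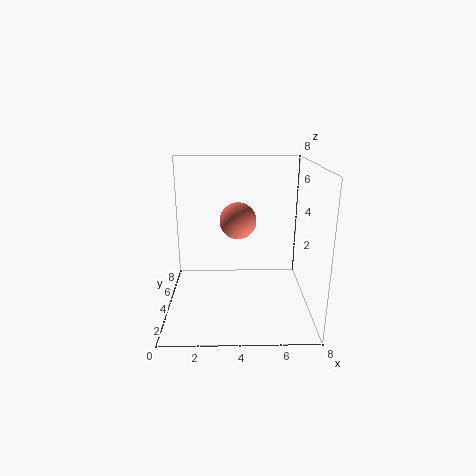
pos_x = 4, pos_y = 4, pos_z = 5, color = 'salmon'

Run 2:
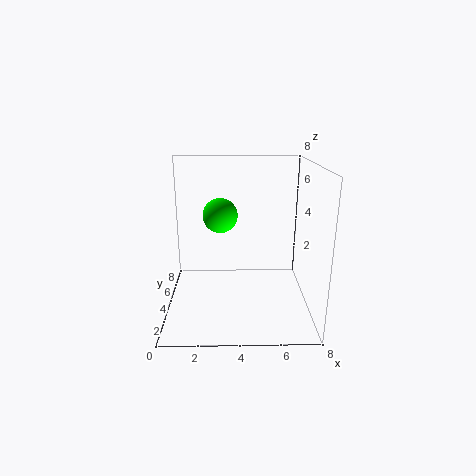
pos_x = 3, pos_y = 5, pos_z = 5, color = 'lime'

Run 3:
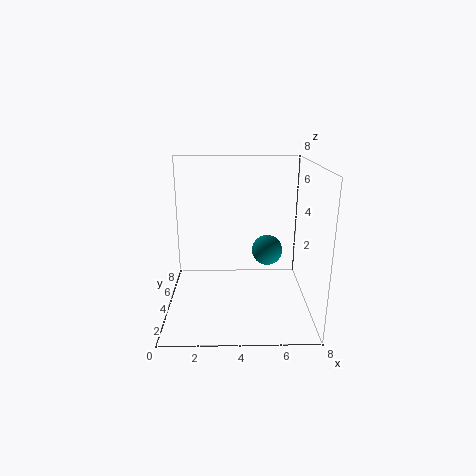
pos_x = 6, pos_y = 7, pos_z = 2, color = 'teal'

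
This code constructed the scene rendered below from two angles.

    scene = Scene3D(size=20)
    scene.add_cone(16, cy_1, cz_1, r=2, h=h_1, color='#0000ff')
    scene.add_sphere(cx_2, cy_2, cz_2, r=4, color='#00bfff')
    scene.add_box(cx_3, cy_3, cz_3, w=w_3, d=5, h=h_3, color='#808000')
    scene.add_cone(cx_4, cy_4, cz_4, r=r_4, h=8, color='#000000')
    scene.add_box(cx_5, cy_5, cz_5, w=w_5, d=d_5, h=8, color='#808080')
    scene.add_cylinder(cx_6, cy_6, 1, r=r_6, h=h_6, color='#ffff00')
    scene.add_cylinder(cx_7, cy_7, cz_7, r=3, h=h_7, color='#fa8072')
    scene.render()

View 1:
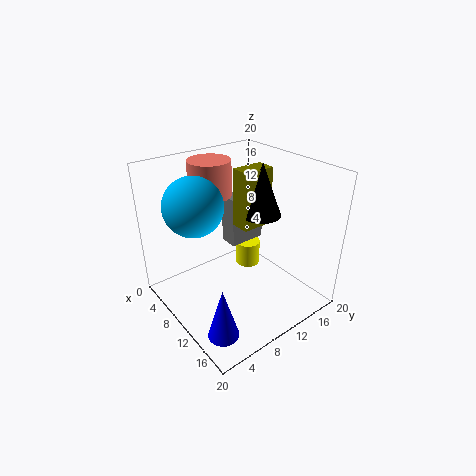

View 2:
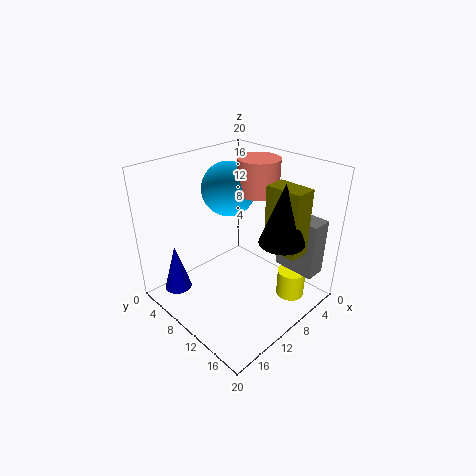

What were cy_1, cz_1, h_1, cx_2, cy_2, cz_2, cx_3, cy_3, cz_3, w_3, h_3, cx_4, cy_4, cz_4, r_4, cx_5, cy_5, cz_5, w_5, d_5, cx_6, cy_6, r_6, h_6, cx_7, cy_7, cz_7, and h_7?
cy_1 = 3
cz_1 = 1
h_1 = 7
cx_2 = 7
cy_2 = 5
cz_2 = 15
cx_3 = 5
cy_3 = 13
cz_3 = 9
w_3 = 3
h_3 = 9
cx_4 = 8
cy_4 = 16
cz_4 = 11
r_4 = 3
cx_5 = 2
cy_5 = 13
cz_5 = 5
w_5 = 3
d_5 = 6
cx_6 = 5
cy_6 = 16
r_6 = 2
h_6 = 4
cx_7 = 5
cy_7 = 9
cz_7 = 15
h_7 = 5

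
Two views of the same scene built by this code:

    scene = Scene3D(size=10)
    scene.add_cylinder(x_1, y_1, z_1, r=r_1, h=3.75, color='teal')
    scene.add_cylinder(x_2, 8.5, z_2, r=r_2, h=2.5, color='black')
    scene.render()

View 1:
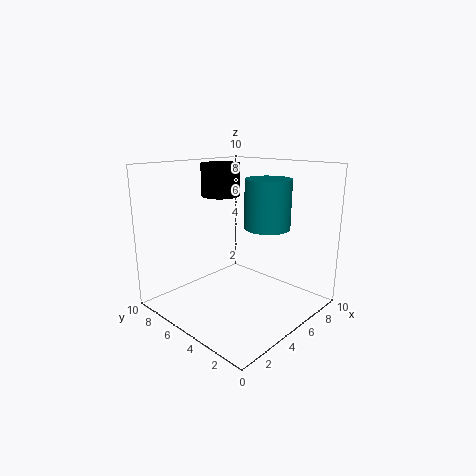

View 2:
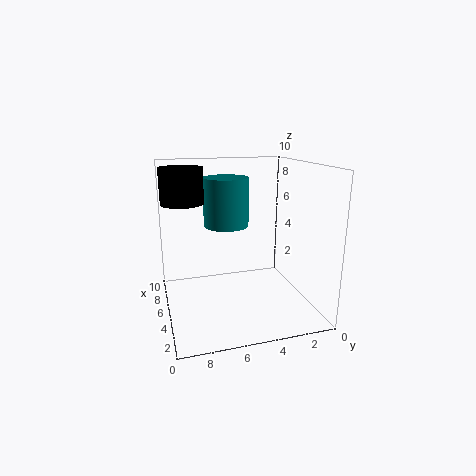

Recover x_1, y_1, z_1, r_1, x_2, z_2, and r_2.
x_1 = 8.25, y_1 = 5, z_1 = 5, r_1 = 1.75, x_2 = 6.75, z_2 = 7.25, r_2 = 1.5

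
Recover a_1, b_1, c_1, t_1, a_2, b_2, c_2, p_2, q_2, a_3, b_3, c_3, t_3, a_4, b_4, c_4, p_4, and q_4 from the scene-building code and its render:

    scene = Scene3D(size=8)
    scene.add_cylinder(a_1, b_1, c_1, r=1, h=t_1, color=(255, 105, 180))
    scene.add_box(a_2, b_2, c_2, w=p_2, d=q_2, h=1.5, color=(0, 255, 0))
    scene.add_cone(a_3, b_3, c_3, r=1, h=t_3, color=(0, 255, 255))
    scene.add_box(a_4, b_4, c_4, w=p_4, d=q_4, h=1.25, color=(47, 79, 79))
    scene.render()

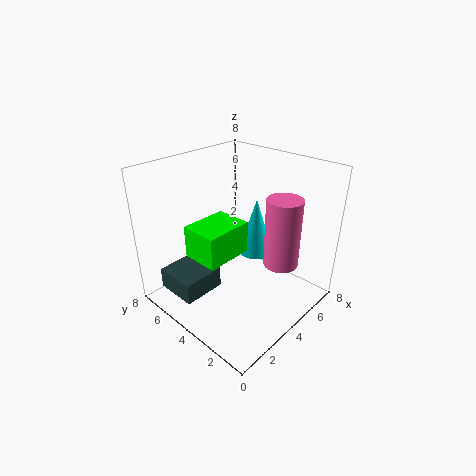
a_1 = 5.75
b_1 = 2.25
c_1 = 2.25
t_1 = 4
a_2 = 0.25
b_2 = 2
c_2 = 4.75
p_2 = 2.25
q_2 = 1.75
a_3 = 5.25
b_3 = 3.75
c_3 = 2.75
t_3 = 3.25
a_4 = 1
b_4 = 5
c_4 = 0.5
p_4 = 2.5
q_4 = 2.5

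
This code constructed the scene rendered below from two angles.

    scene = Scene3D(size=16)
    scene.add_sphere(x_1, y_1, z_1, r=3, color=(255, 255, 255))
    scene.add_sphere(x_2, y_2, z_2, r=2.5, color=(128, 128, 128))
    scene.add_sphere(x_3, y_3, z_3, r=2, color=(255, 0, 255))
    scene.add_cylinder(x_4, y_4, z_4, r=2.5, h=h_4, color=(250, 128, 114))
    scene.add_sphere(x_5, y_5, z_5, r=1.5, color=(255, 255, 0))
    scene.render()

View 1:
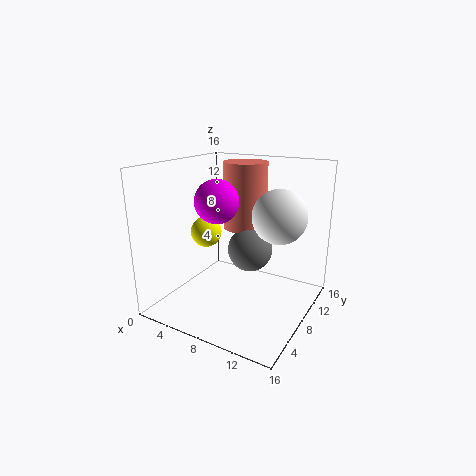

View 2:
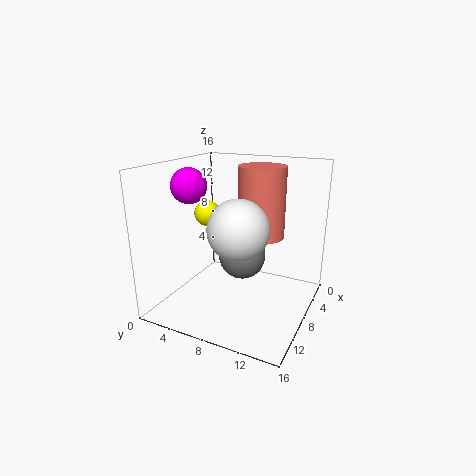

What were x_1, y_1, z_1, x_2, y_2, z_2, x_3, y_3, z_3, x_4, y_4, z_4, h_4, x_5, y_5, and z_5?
x_1 = 12; y_1 = 10; z_1 = 10.5; x_2 = 9; y_2 = 9; z_2 = 6.5; x_3 = 9; y_3 = 2.5; z_3 = 13.5; x_4 = 7.5; y_4 = 10.5; z_4 = 8.5; h_4 = 7.5; x_5 = 7; y_5 = 3.5; z_5 = 10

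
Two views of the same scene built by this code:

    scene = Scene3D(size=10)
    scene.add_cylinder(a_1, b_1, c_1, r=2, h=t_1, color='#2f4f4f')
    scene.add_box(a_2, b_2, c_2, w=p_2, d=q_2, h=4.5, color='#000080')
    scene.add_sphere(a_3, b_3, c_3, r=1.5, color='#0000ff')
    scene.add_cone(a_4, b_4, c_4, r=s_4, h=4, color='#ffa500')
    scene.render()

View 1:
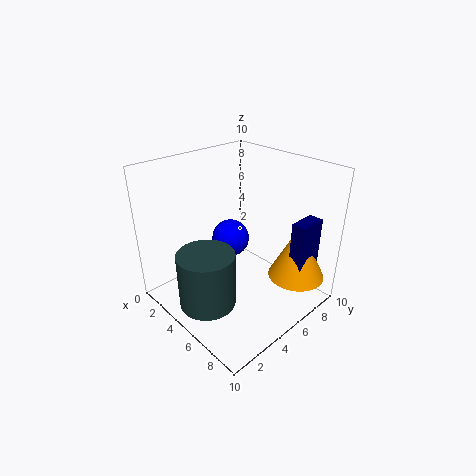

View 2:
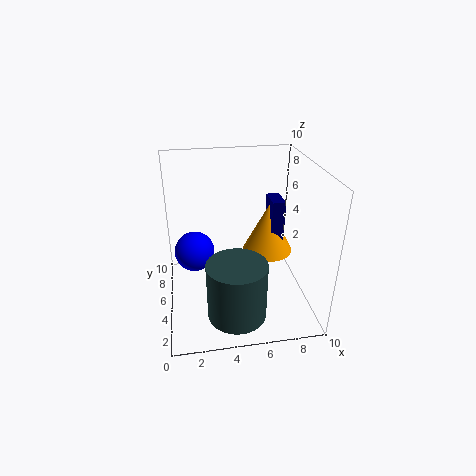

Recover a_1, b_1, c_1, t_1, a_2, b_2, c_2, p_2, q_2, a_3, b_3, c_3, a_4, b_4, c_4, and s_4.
a_1 = 4.5, b_1 = 2.5, c_1 = 0.5, t_1 = 4, a_2 = 8, b_2 = 7, c_2 = 2, p_2 = 1, q_2 = 2, a_3 = 2, b_3 = 7, c_3 = 3, a_4 = 8, b_4 = 8, c_4 = 2, s_4 = 2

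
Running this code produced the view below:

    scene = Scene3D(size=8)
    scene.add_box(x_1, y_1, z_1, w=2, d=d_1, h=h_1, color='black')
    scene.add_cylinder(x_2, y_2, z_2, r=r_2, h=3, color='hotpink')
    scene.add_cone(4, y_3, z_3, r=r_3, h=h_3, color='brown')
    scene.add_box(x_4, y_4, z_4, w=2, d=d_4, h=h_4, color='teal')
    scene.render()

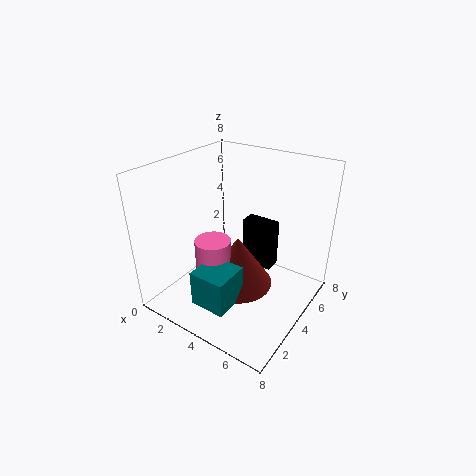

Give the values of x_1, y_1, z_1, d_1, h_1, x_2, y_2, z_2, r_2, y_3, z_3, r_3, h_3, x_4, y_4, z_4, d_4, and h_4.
x_1 = 3; y_1 = 6; z_1 = 1; d_1 = 1; h_1 = 3; x_2 = 3; y_2 = 3; z_2 = 1; r_2 = 1; y_3 = 4; z_3 = 1; r_3 = 2; h_3 = 3; x_4 = 3; y_4 = 1; z_4 = 1; d_4 = 2; h_4 = 2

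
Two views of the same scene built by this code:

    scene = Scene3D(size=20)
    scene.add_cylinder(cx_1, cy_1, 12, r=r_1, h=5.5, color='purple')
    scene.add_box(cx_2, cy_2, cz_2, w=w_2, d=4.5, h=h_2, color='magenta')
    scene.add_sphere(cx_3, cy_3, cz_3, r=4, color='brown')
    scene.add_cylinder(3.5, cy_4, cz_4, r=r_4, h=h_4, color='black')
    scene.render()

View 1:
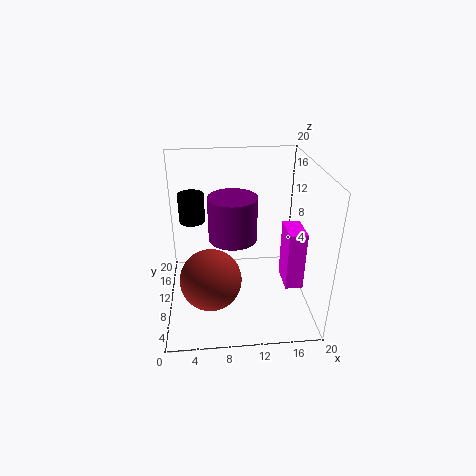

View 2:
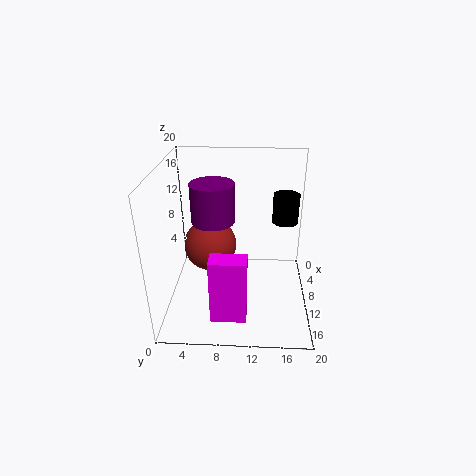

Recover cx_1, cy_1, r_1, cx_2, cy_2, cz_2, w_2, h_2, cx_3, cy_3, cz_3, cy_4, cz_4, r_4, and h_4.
cx_1 = 9; cy_1 = 6.5; r_1 = 3; cx_2 = 16.5; cy_2 = 7; cz_2 = 3; w_2 = 2.5; h_2 = 8.5; cx_3 = 6; cy_3 = 5.5; cz_3 = 6.5; cy_4 = 17; cz_4 = 9.5; r_4 = 2; h_4 = 4.5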